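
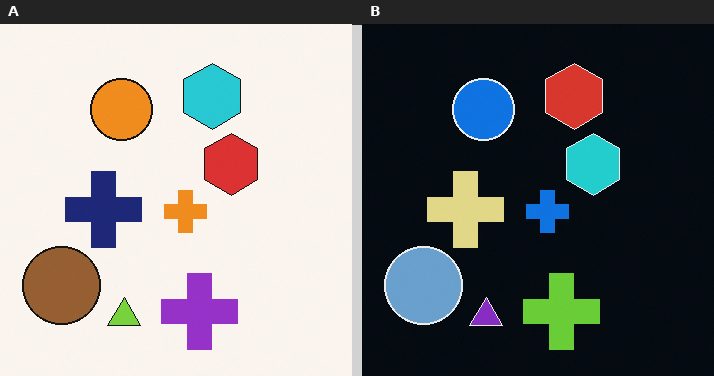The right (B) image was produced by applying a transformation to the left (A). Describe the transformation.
Color-inverted (negative).

The light background has become dark and every shape's color is its complement — a photographic negative.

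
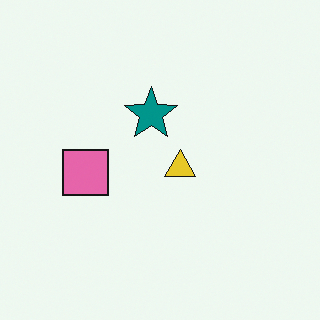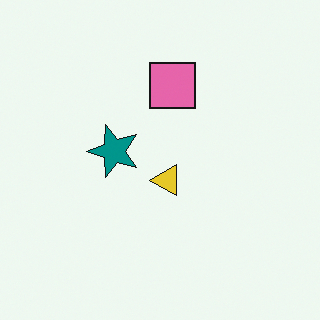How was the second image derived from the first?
This is the original image transposed (reflected across the top-left ↔ bottom-right diagonal).

Shapes have swapped their row and column positions — what was in the top-right is now in the bottom-left — a diagonal reflection.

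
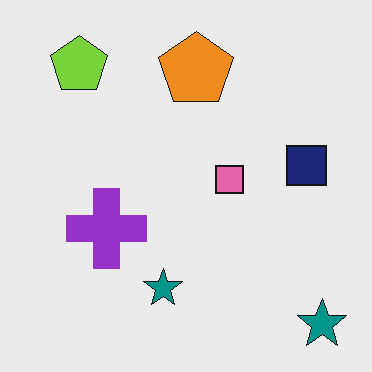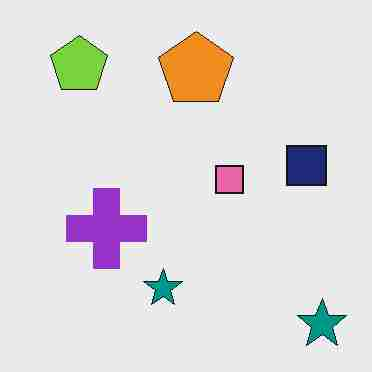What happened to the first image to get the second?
The image was heavily JPEG-compressed with obvious blocking artifacts.

Blocky 8×8 compression artifacts appear around shape edges and the flat background shows ringing — characteristic JPEG degradation.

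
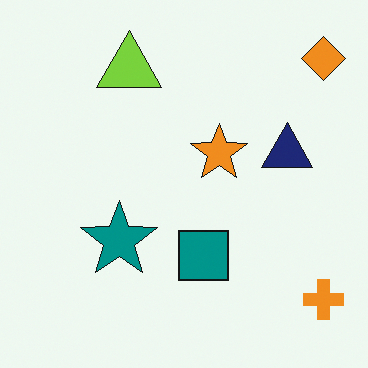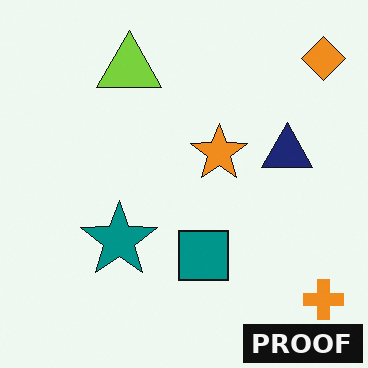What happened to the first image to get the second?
Watermarked with the text "PROOF" in the lower-right corner.

A dark label reading "PROOF" appears in the lower-right corner.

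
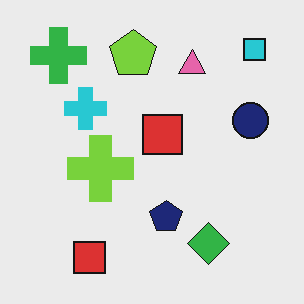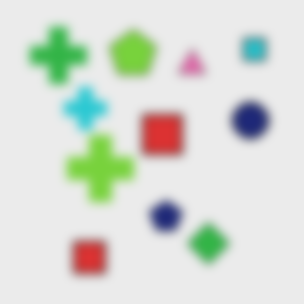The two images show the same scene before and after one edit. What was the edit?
The second image is the first strongly gaussian-blurred.

Shape edges and outlines are uniformly softened across the whole image.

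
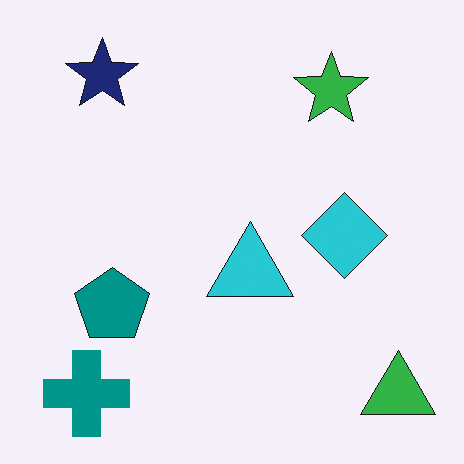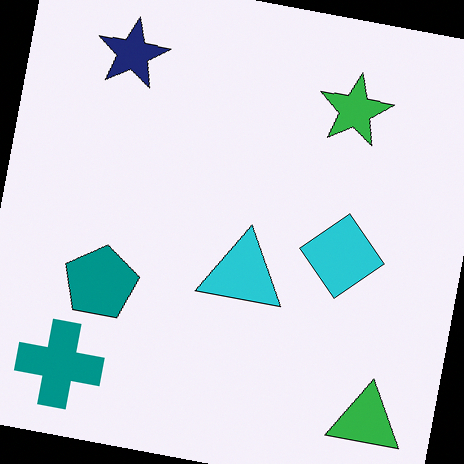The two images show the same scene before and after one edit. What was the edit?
This is the original image rotated clockwise by a few degrees.

Every shape is tilted by the same angle and the image corners show triangular fill wedges — a whole-image rotation by a non-right angle.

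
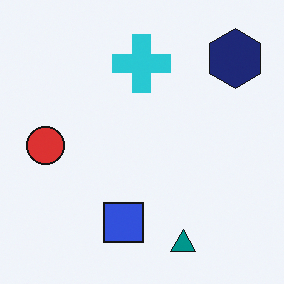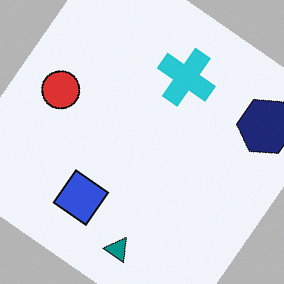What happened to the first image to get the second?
The second image is the first rotated clockwise by a large amount — several tens of degrees.

Every shape is tilted by the same angle and the image corners show triangular fill wedges — a whole-image rotation by a non-right angle.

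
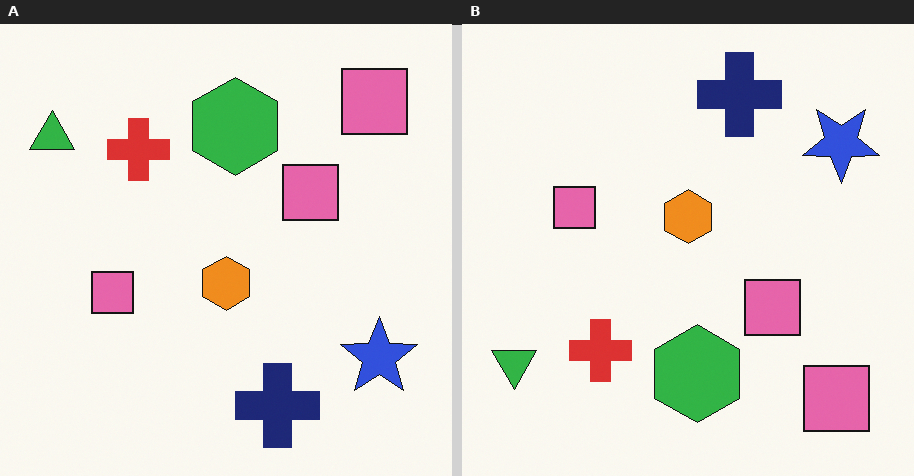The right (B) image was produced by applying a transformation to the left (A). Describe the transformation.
The image was flipped vertically (top ↔ bottom).

The navy cross is in the bottom of the left (A) image and the top of the right (B) — shapes on opposite sides of the horizontal midline have swapped in a mirror flip.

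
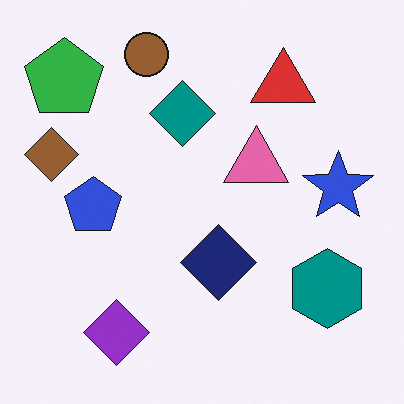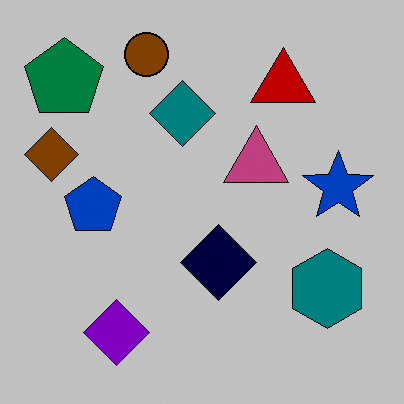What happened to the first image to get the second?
The second image is the first aggressively posterized.

Each flat color has snapped to a coarser quantized level — most visibly, the near-white background has dropped to a flat grey.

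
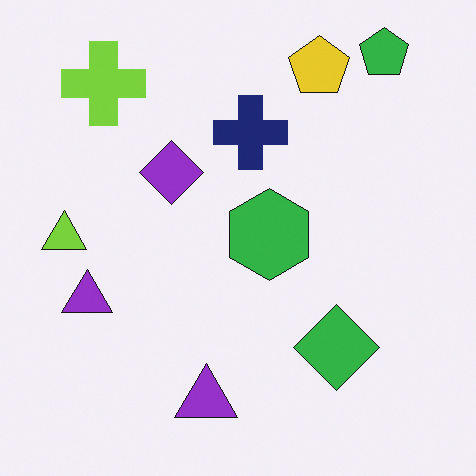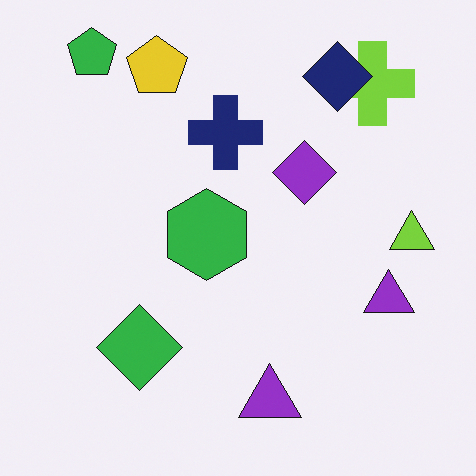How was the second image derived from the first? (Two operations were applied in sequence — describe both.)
The image was flipped horizontally (left ↔ right), then overlaid with an additional navy diamond.

The lime triangle is in the left of the first image and the right of the second — shapes on opposite sides of the vertical midline have swapped in a mirror flip. A navy diamond appears in the second image that is absent from the first.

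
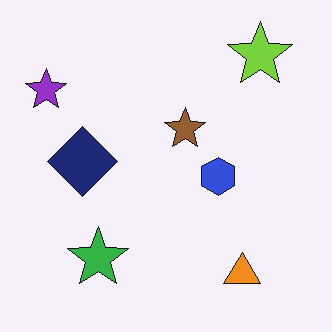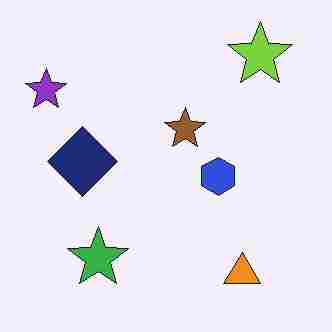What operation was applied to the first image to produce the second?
The second image is the first degraded with heavy JPEG compression.

Blocky 8×8 compression artifacts appear around shape edges and the flat background shows ringing — characteristic JPEG degradation.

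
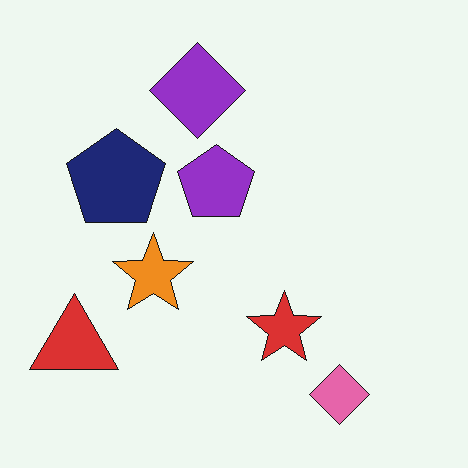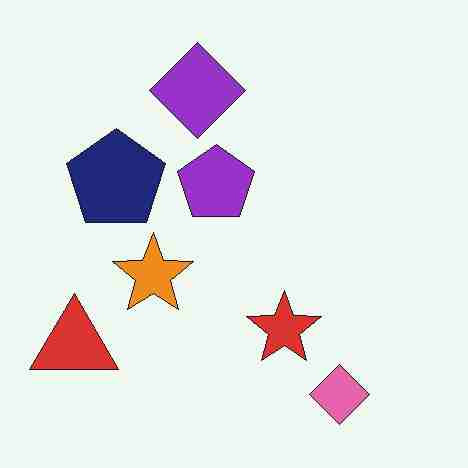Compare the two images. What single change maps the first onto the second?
The transformation is: heavily JPEG-compressed with obvious blocking artifacts.

Blocky 8×8 compression artifacts appear around shape edges and the flat background shows ringing — characteristic JPEG degradation.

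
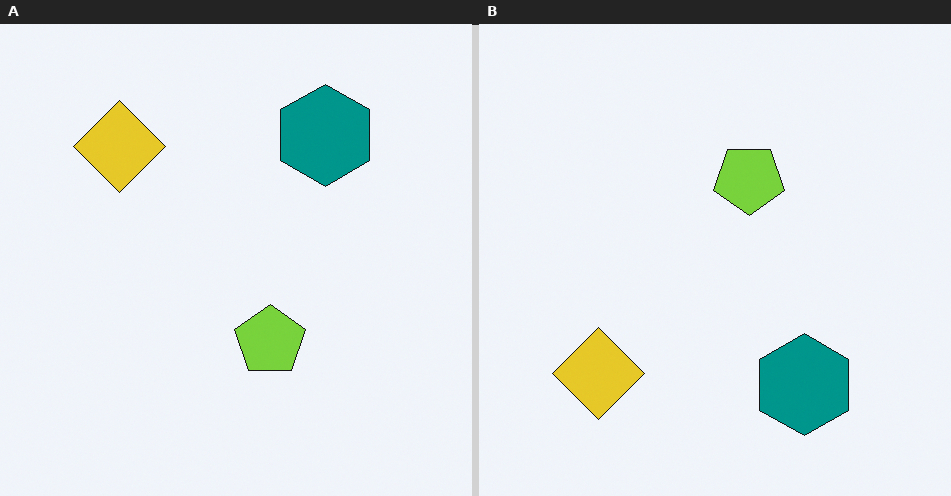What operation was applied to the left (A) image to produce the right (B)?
The image was flipped vertically (top ↔ bottom).

The teal hexagon is in the top-right of the left (A) image and the bottom-right of the right (B) — shapes on opposite sides of the horizontal midline have swapped in a mirror flip.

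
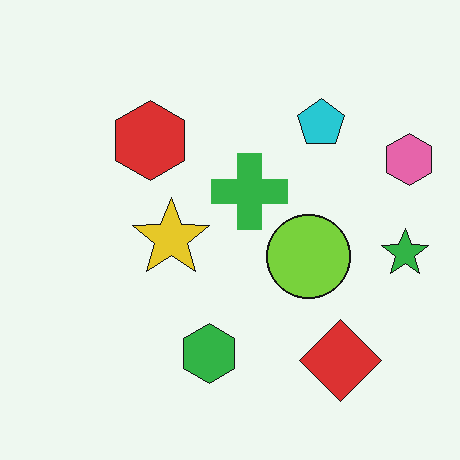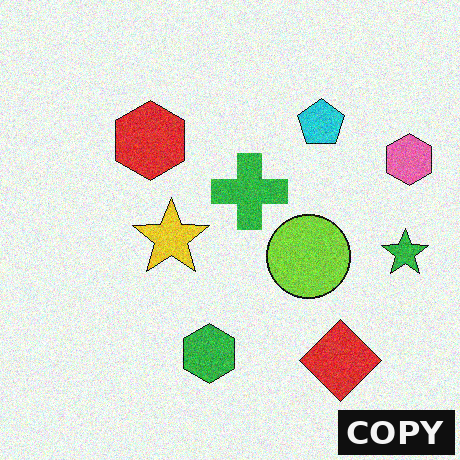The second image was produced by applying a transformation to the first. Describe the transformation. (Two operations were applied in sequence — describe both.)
The transformation is: degraded with visible gaussian noise, then watermarked with the text "COPY" in the lower-right corner.

Random speckle covers the whole image, including the flat background. A dark label reading "COPY" appears in the lower-right corner.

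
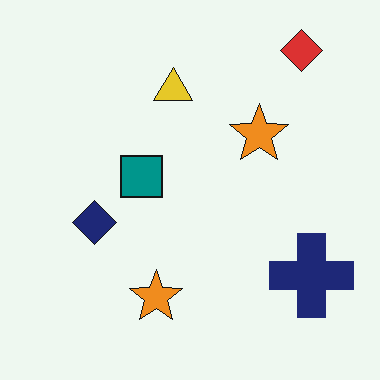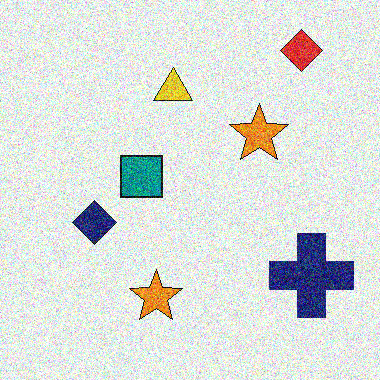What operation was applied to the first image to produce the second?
This is the original image degraded with a thick layer of grain.

Random speckle covers the whole image, including the flat background.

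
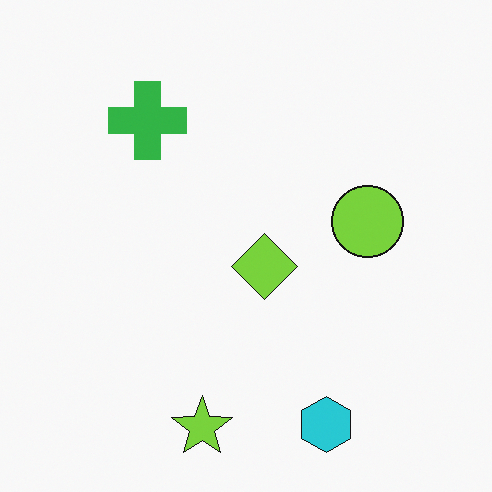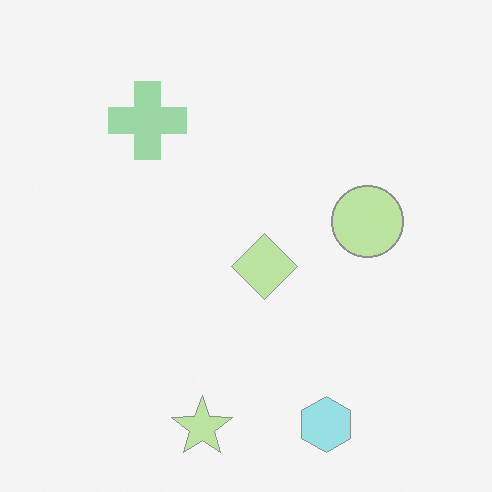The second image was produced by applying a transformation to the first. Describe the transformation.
The second image is the first given much lower contrast.

Tones are pushed toward mid-grey across the whole image — a global contrast change.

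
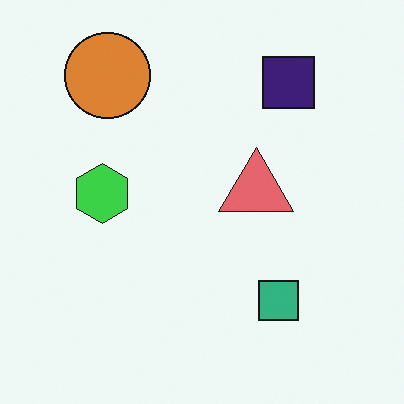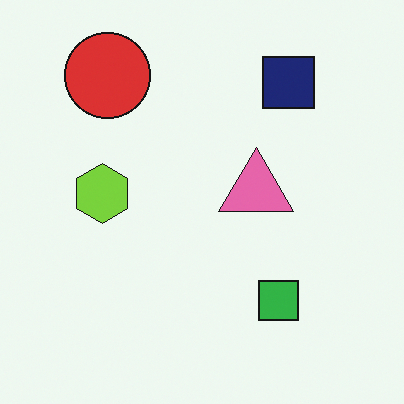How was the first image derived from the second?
The transformation is: hue-shifted by a small amount.

Every shape's color has rotated by the same amount around the hue wheel — a uniform hue shift.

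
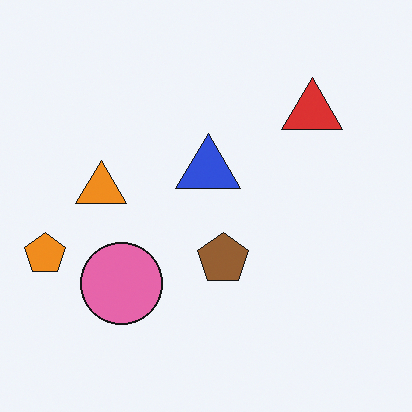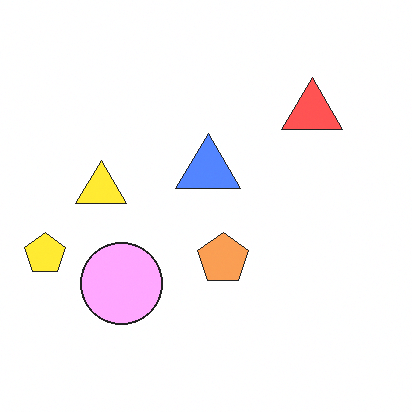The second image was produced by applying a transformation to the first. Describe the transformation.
The second image is the first brightened a lot.

Every pixel — background and shapes alike — is uniformly brightened.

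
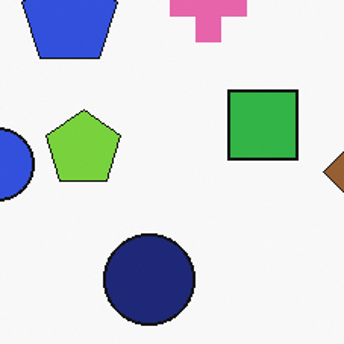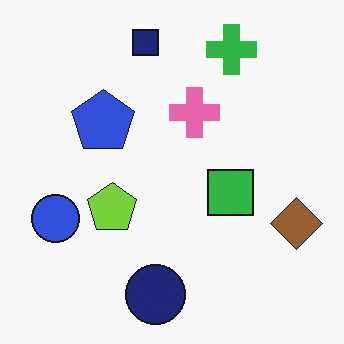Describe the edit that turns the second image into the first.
The image was cropped to a modestly smaller region and rescaled.

The visible shapes are larger and the field of view is narrower; shapes near the original edges may be partly or wholly outside the frame — a crop-and-rescale.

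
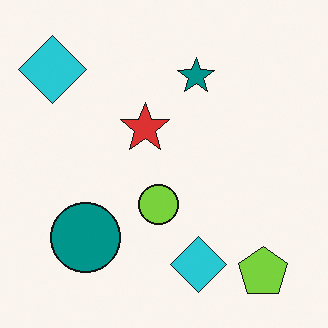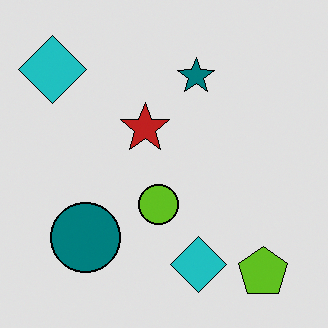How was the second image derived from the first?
The transformation is: posterized to a reduced palette.

Each flat color has snapped to a coarser quantized level — most visibly, the near-white background has dropped to a flat grey.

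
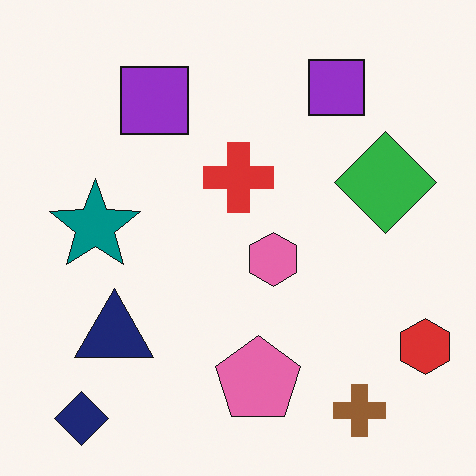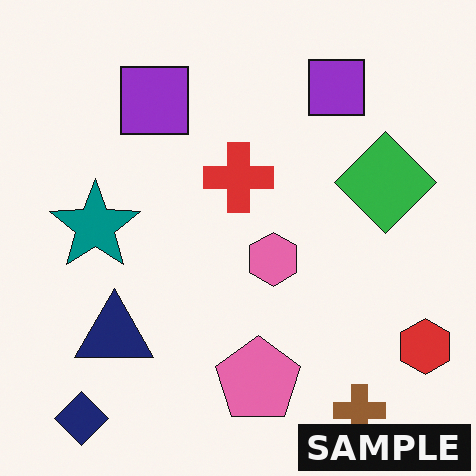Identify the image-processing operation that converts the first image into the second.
The transformation is: watermarked with the text "SAMPLE" in the lower-right corner.

A dark label reading "SAMPLE" appears in the lower-right corner.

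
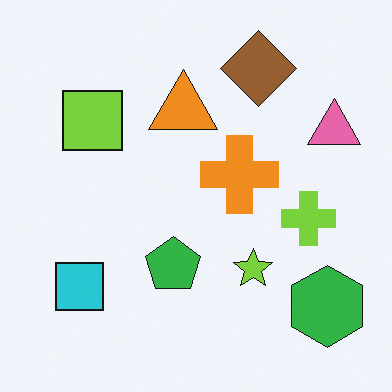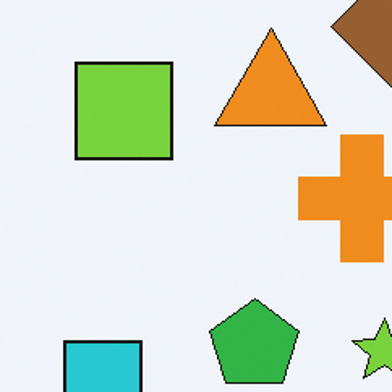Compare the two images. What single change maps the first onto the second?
The second image is the first cropped to a noticeably smaller region and rescaled.

The visible shapes are larger and the field of view is narrower; shapes near the original edges may be partly or wholly outside the frame — a crop-and-rescale.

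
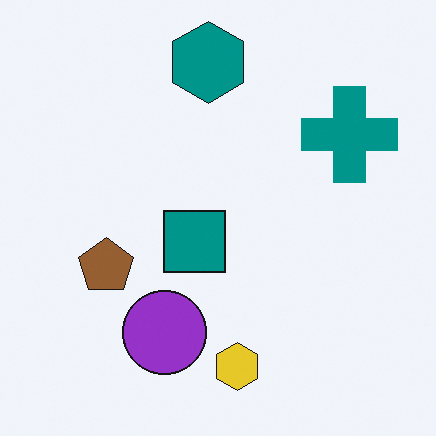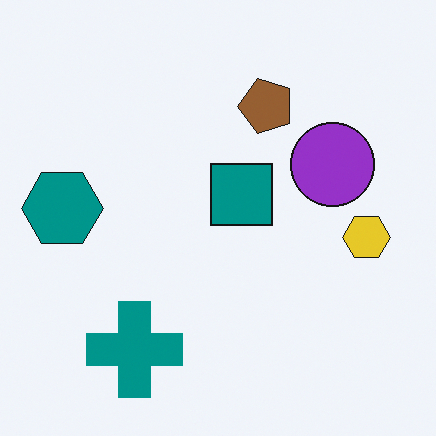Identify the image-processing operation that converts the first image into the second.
Transposed (reflected across the top-left ↔ bottom-right diagonal).

Shapes have swapped their row and column positions — what was in the top-right is now in the bottom-left — a diagonal reflection.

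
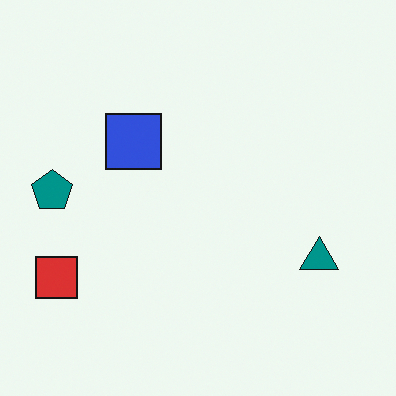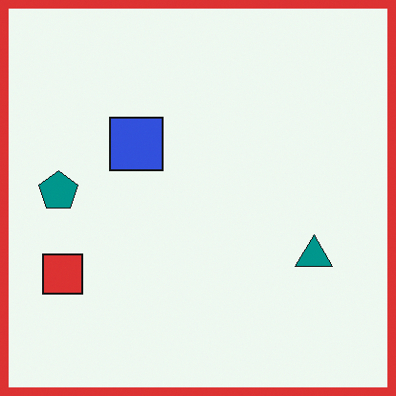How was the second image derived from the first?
Framed with a red border.

A solid red frame runs around the edge of the second image, with the content slightly shrunk inside it.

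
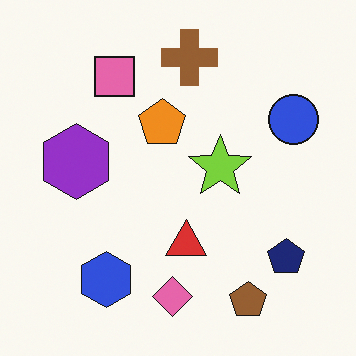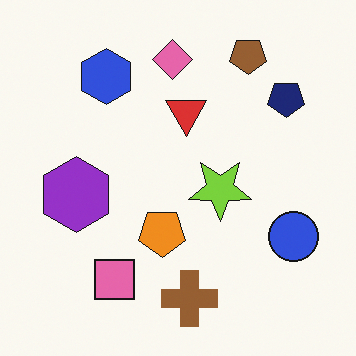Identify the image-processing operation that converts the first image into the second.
This is the original image flipped vertically (top ↔ bottom).

The brown pentagon is in the bottom-right of the first image and the top-right of the second — shapes on opposite sides of the horizontal midline have swapped in a mirror flip.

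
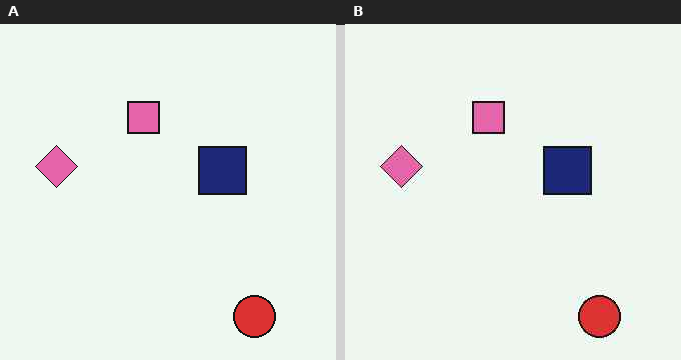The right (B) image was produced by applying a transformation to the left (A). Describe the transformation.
The image was JPEG-compressed with visible artifacts.

Blocky 8×8 compression artifacts appear around shape edges and the flat background shows ringing — characteristic JPEG degradation.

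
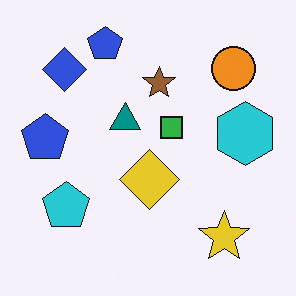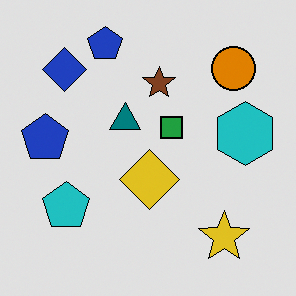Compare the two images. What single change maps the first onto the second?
Moderately posterized.

Each flat color has snapped to a coarser quantized level — most visibly, the near-white background has dropped to a flat grey.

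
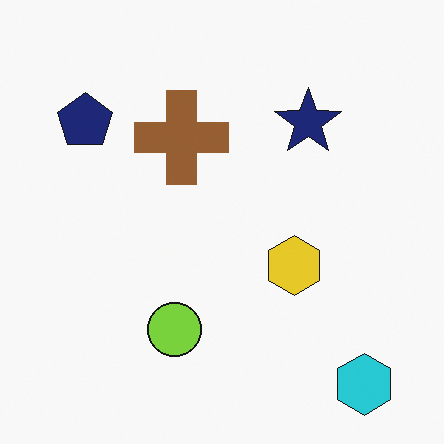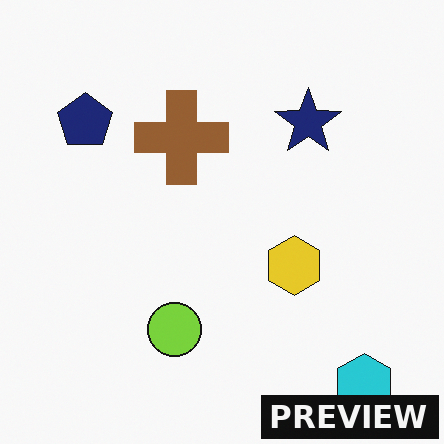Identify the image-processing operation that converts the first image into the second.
It was watermarked with the text "PREVIEW" in the lower-right corner.

A dark label reading "PREVIEW" appears in the lower-right corner.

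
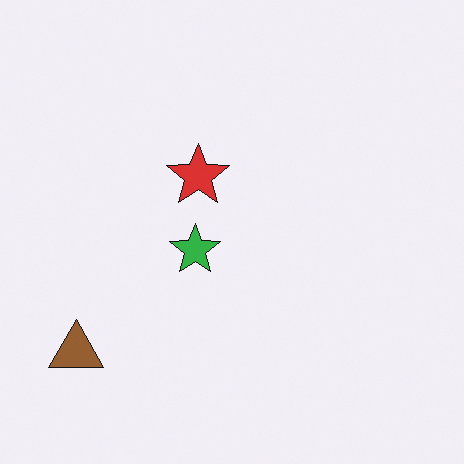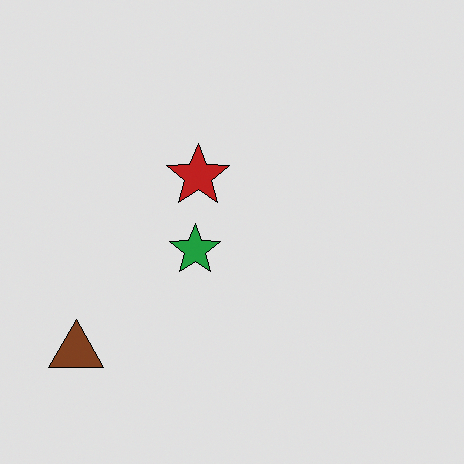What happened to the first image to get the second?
The transformation is: posterized to a reduced palette.

Each flat color has snapped to a coarser quantized level — most visibly, the near-white background has dropped to a flat grey.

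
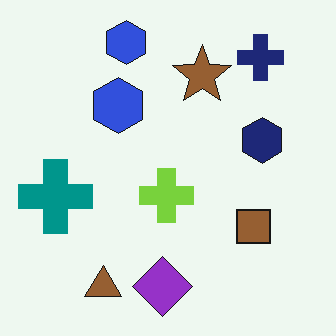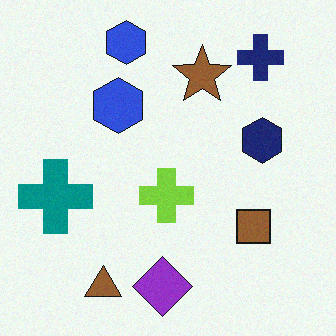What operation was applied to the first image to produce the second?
Degraded with subtle gaussian noise.

Random speckle covers the whole image, including the flat background.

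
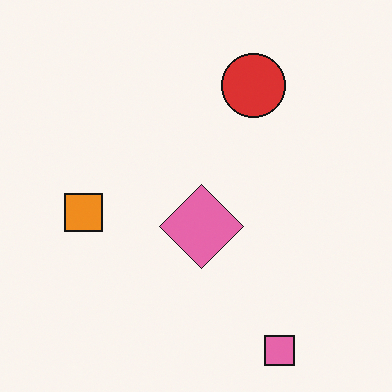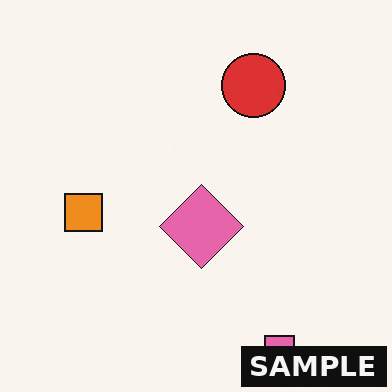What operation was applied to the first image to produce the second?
Watermarked with the text "SAMPLE" in the lower-right corner.

A dark label reading "SAMPLE" appears in the lower-right corner.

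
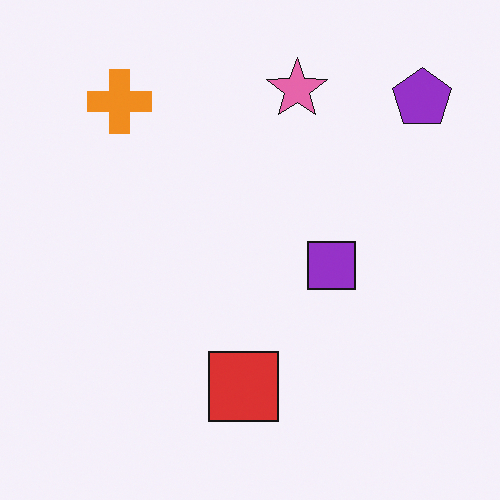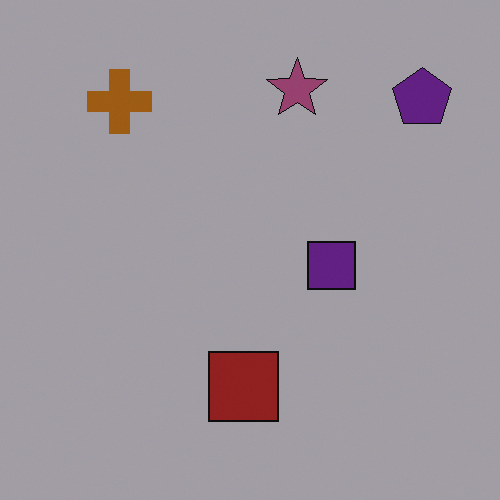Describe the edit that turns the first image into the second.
This is the original image darkened a lot.

Every pixel — background and shapes alike — is uniformly darkened.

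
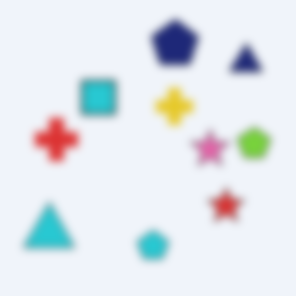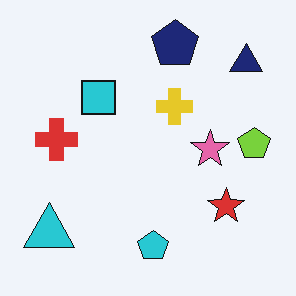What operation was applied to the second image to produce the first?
This is the original image noticeably gaussian-blurred.

Shape edges and outlines are uniformly softened across the whole image.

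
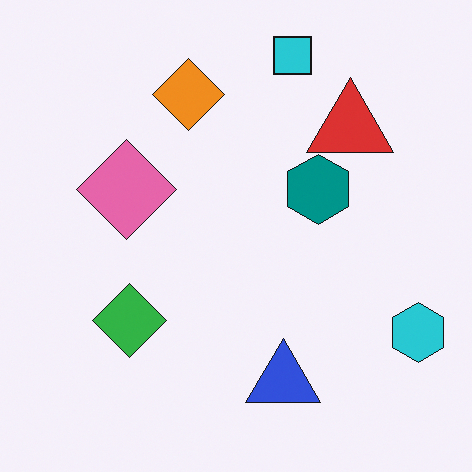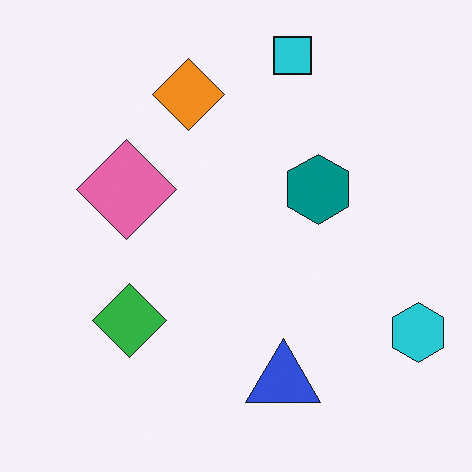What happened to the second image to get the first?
The image was overlaid with an additional red triangle.

A red triangle appears in the first image that is absent from the second.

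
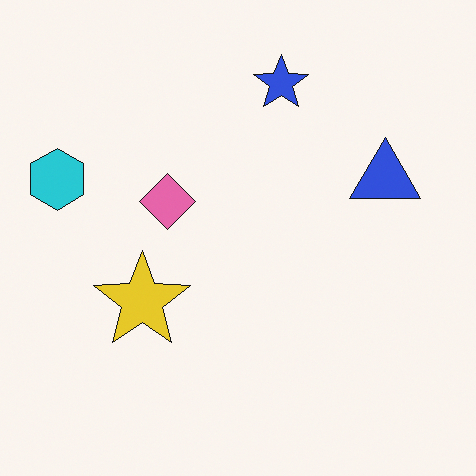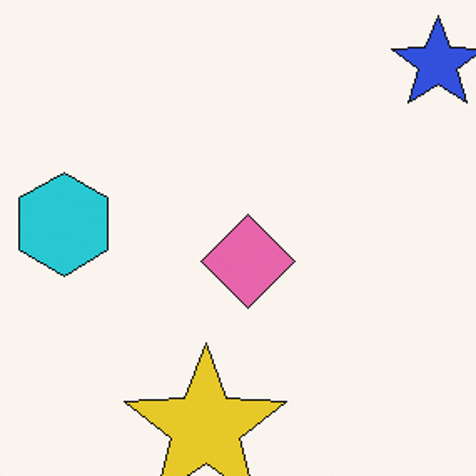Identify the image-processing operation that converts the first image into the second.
The second image is the first cropped tightly and scaled back up.

The visible shapes are larger and the field of view is narrower; shapes near the original edges may be partly or wholly outside the frame — a crop-and-rescale.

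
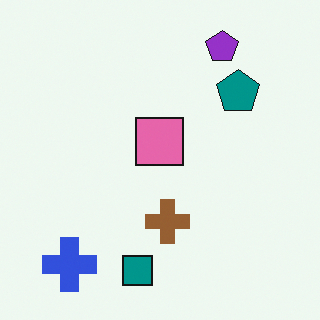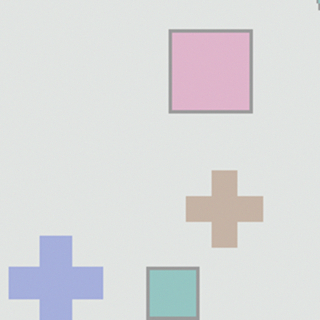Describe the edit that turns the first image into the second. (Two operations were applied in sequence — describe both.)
The second image is the first cropped tightly and scaled back up, then washed out (contrast reduced).

The visible shapes are larger and the field of view is narrower; shapes near the original edges may be partly or wholly outside the frame — a crop-and-rescale. Tones are pushed toward mid-grey across the whole image — a global contrast change.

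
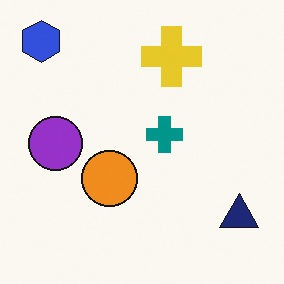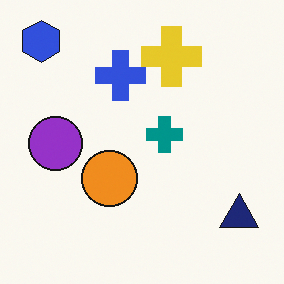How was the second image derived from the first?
It was overlaid with an additional blue cross.

A blue cross appears in the second image that is absent from the first.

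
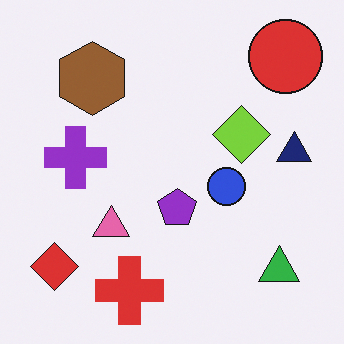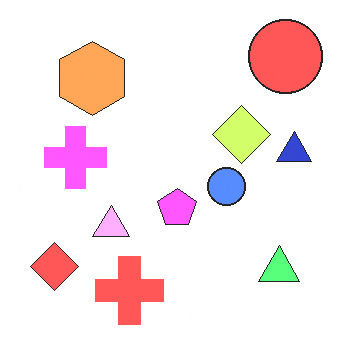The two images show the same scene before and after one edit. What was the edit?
Noticeably brightened.

Every pixel — background and shapes alike — is uniformly brightened.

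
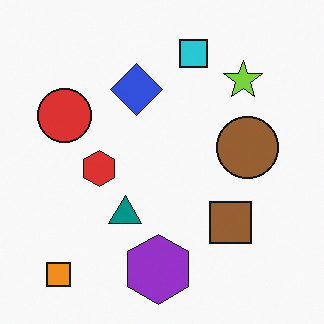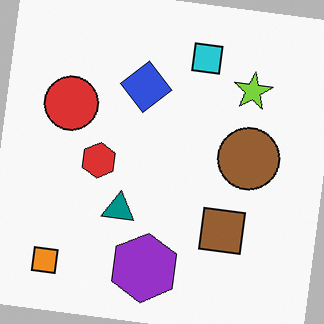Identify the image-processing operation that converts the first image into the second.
The second image is the first rotated clockwise by a slight angle.

Every shape is tilted by the same angle and the image corners show triangular fill wedges — a whole-image rotation by a non-right angle.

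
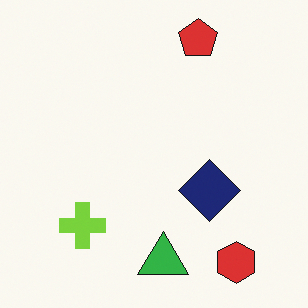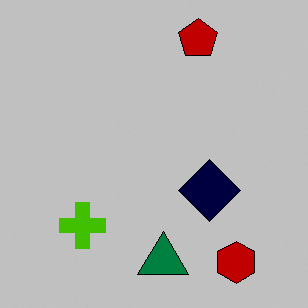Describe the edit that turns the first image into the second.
It was aggressively posterized.

Each flat color has snapped to a coarser quantized level — most visibly, the near-white background has dropped to a flat grey.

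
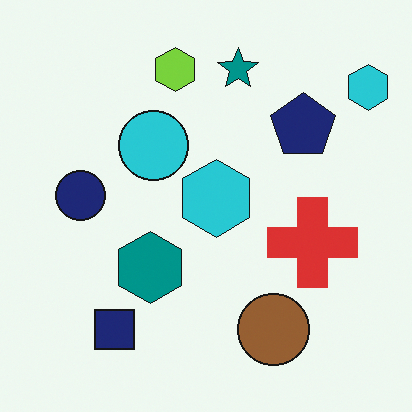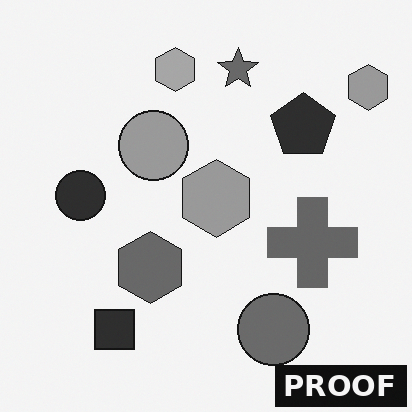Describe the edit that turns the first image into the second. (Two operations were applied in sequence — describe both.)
The image was converted to grayscale, then watermarked with the text "PROOF" in the lower-right corner.

All color is removed — every shape is now a shade of grey. A dark label reading "PROOF" appears in the lower-right corner.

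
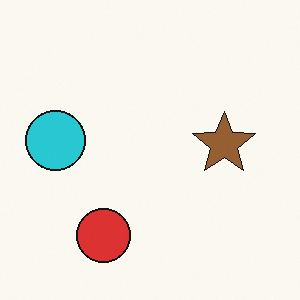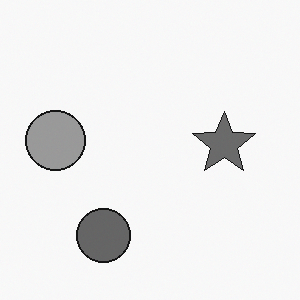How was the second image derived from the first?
Converted to grayscale.

All color is removed — every shape is now a shade of grey.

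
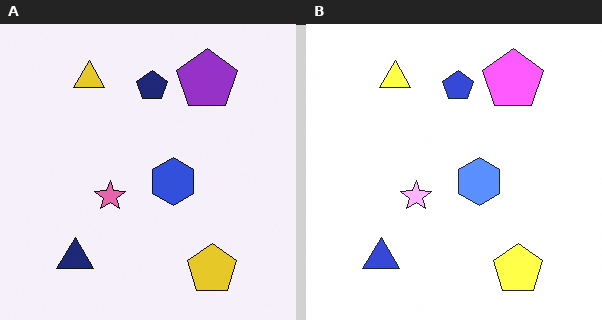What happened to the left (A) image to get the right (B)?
The transformation is: substantially brightened.

Every pixel — background and shapes alike — is uniformly brightened.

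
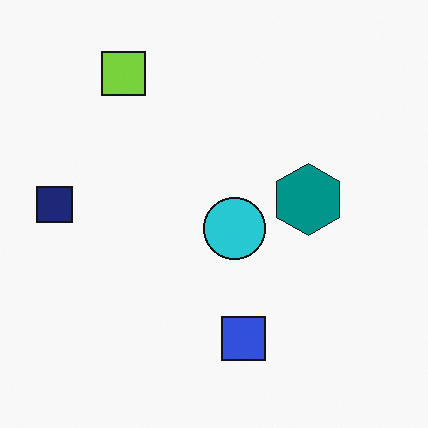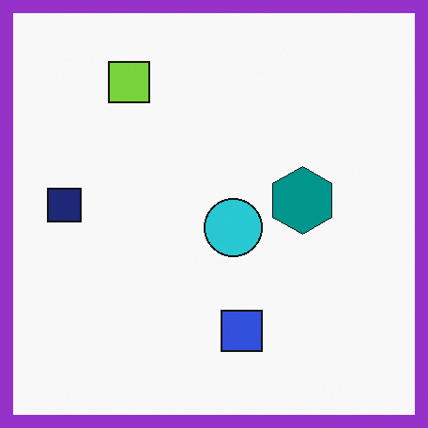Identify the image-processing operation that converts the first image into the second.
This is the original image framed with a purple border.

A solid purple frame runs around the edge of the second image, with the content slightly shrunk inside it.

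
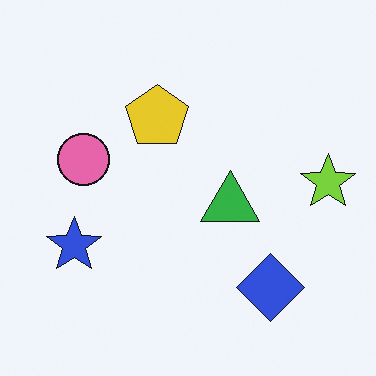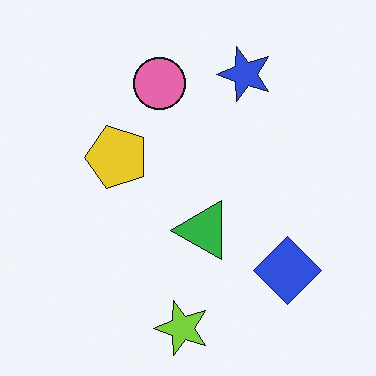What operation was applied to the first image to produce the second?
The second image is the first transposed (reflected across the top-left ↔ bottom-right diagonal).

Shapes have swapped their row and column positions — what was in the top-right is now in the bottom-left — a diagonal reflection.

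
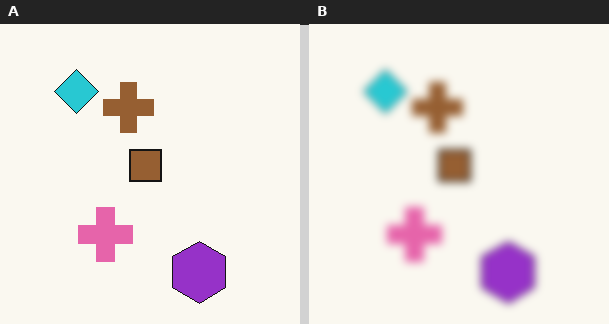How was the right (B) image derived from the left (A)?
It was noticeably gaussian-blurred.

Shape edges and outlines are uniformly softened across the whole image.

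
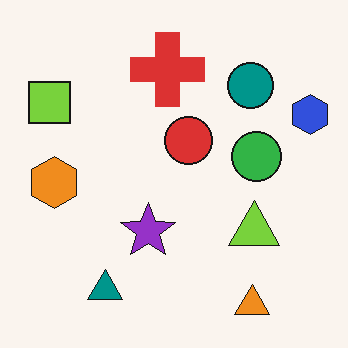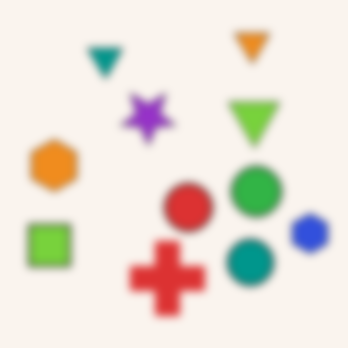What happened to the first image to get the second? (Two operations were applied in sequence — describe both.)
The second image is the first moderately blurred, then flipped vertically (top ↔ bottom).

Shape edges and outlines are uniformly softened across the whole image. The orange triangle is in the bottom-right of the first image and the top-right of the second — shapes on opposite sides of the horizontal midline have swapped in a mirror flip.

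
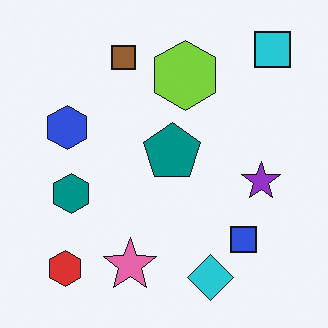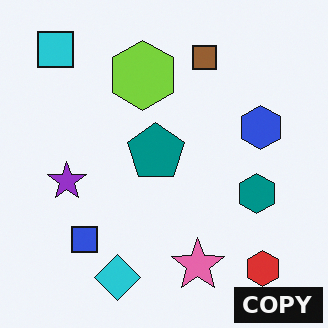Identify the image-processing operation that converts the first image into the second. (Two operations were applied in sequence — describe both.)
This is the original image flipped horizontally (left ↔ right), then watermarked with the text "COPY" in the lower-right corner.

The cyan square is in the top-right of the first image and the top-left of the second — shapes on opposite sides of the vertical midline have swapped in a mirror flip. A dark label reading "COPY" appears in the lower-right corner.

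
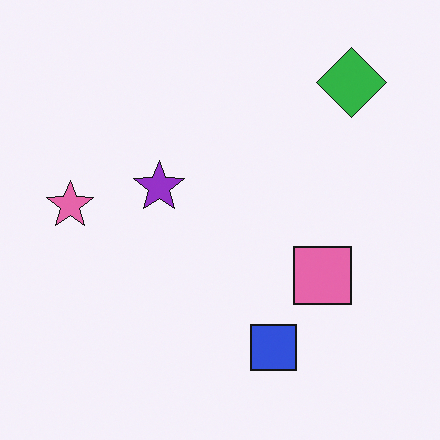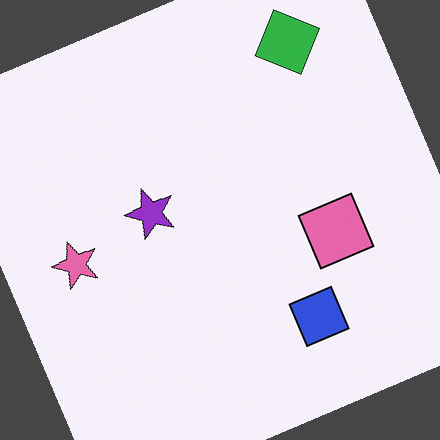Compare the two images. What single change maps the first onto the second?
The second image is the first rotated counter-clockwise by a clearly visible amount.

Every shape is tilted by the same angle and the image corners show triangular fill wedges — a whole-image rotation by a non-right angle.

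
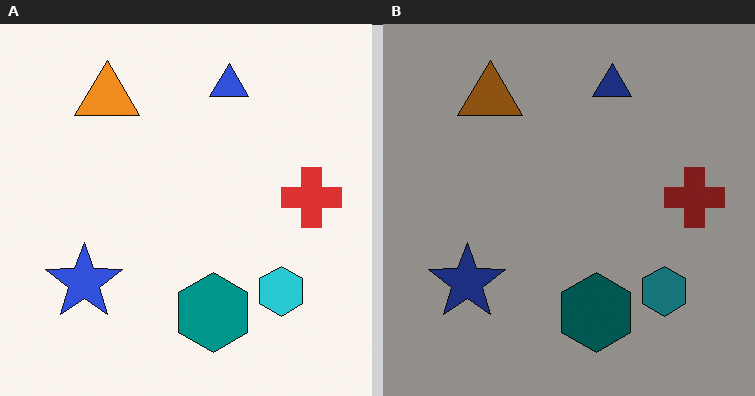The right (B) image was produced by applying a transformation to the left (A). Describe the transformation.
The image was darkened a lot.

Every pixel — background and shapes alike — is uniformly darkened.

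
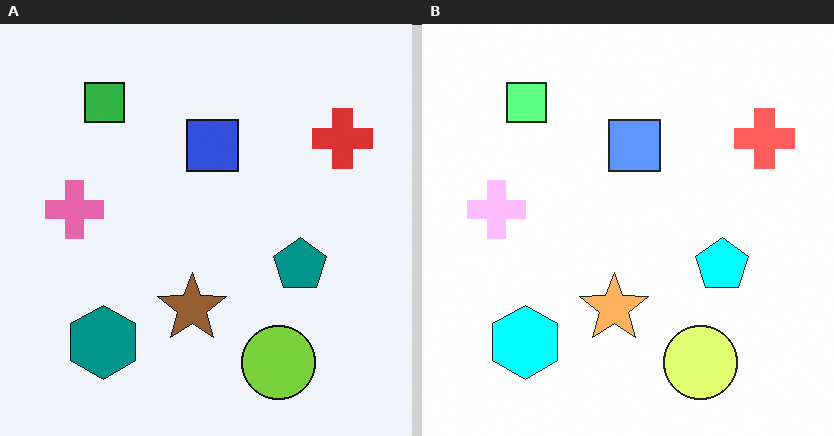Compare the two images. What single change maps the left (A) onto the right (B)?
Substantially brightened.

Every pixel — background and shapes alike — is uniformly brightened.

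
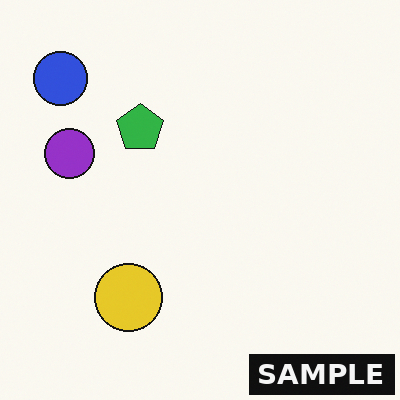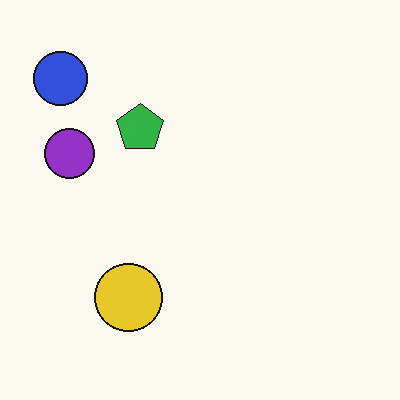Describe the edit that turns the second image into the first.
The first image is the second watermarked with the text "SAMPLE" in the lower-right corner.

A dark label reading "SAMPLE" appears in the lower-right corner.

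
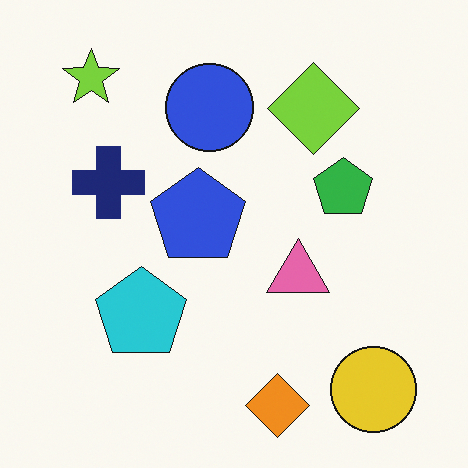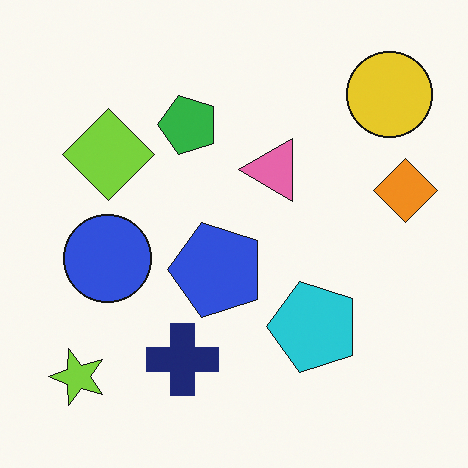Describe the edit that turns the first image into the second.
The image was rotated 90° counter-clockwise.

The lime star sits in the top-left of the first image and the bottom-left of the second — consistent with a whole-image 90° counter-clockwise rotation.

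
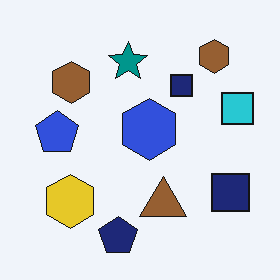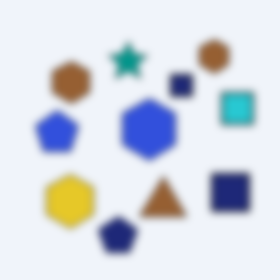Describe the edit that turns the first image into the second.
The transformation is: noticeably gaussian-blurred.

Shape edges and outlines are uniformly softened across the whole image.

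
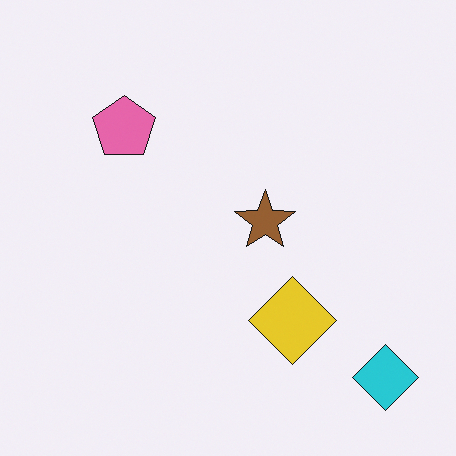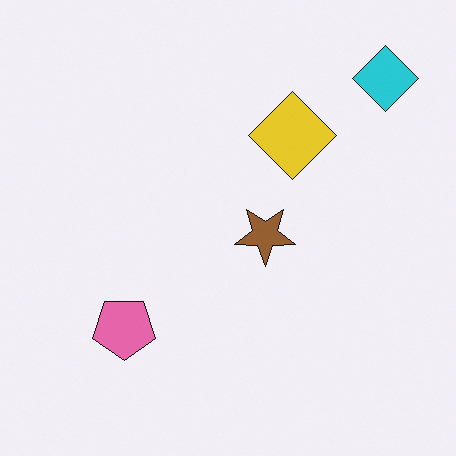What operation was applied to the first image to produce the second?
It was flipped vertically (top ↔ bottom).

The cyan diamond is in the bottom-right of the first image and the top-right of the second — shapes on opposite sides of the horizontal midline have swapped in a mirror flip.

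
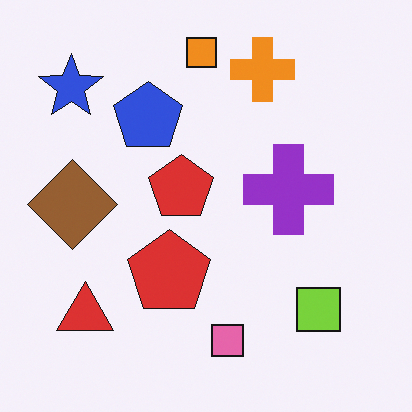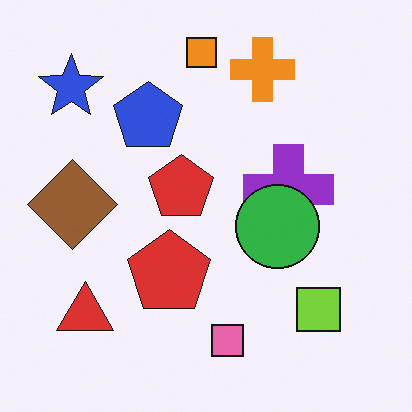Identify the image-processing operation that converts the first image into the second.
This is the original image overlaid with an additional green circle.

A green circle appears in the second image that is absent from the first.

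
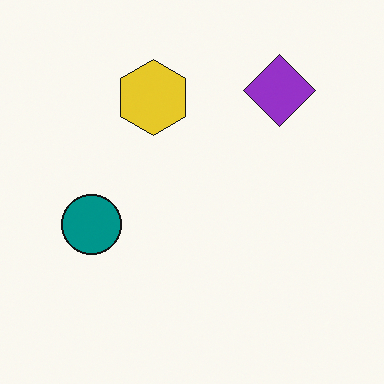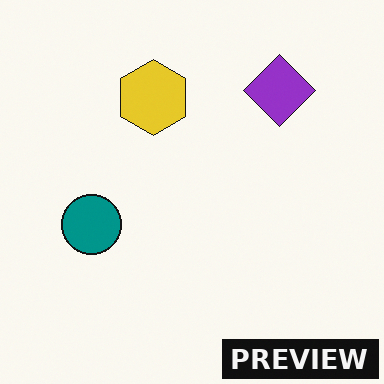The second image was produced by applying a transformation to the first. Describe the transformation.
It was watermarked with the text "PREVIEW" in the lower-right corner.

A dark label reading "PREVIEW" appears in the lower-right corner.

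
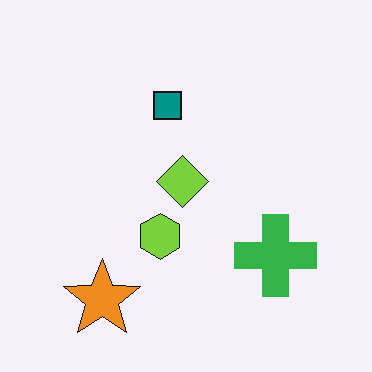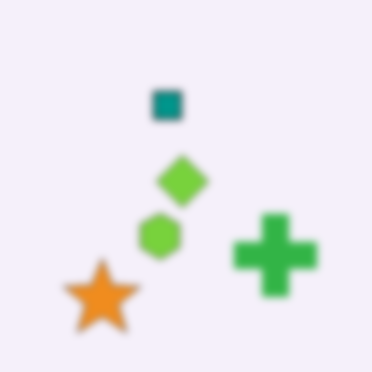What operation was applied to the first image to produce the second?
The second image is the first noticeably gaussian-blurred.

Shape edges and outlines are uniformly softened across the whole image.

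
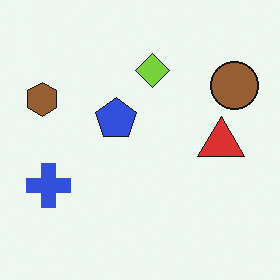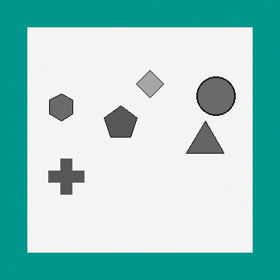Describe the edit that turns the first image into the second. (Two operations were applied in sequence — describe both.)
The transformation is: converted to grayscale, then framed with a teal border.

All color is removed — every shape is now a shade of grey. A solid teal frame runs around the edge of the second image, with the content slightly shrunk inside it.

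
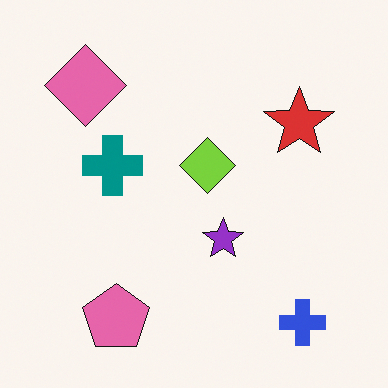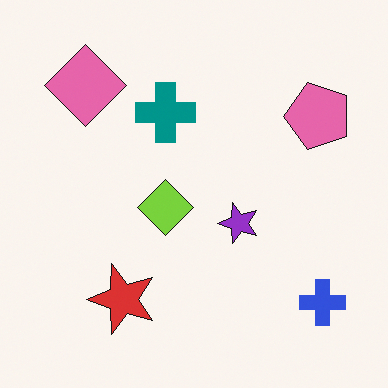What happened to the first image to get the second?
Transposed (reflected across the top-left ↔ bottom-right diagonal).

Shapes have swapped their row and column positions — what was in the top-right is now in the bottom-left — a diagonal reflection.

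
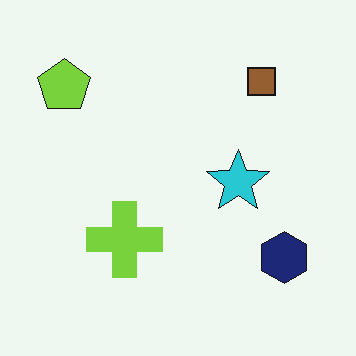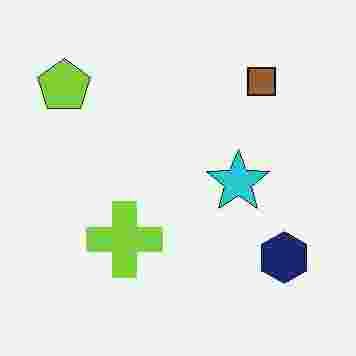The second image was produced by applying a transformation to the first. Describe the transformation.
The transformation is: heavily JPEG-compressed with obvious blocking artifacts.

Blocky 8×8 compression artifacts appear around shape edges and the flat background shows ringing — characteristic JPEG degradation.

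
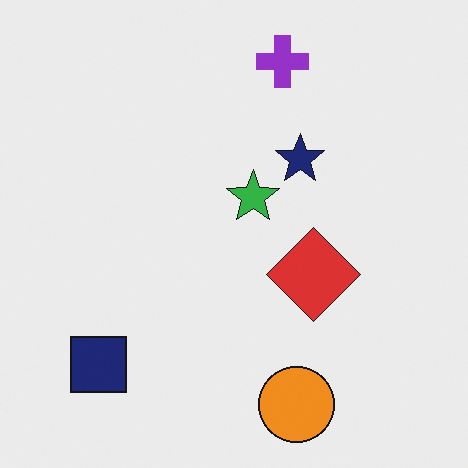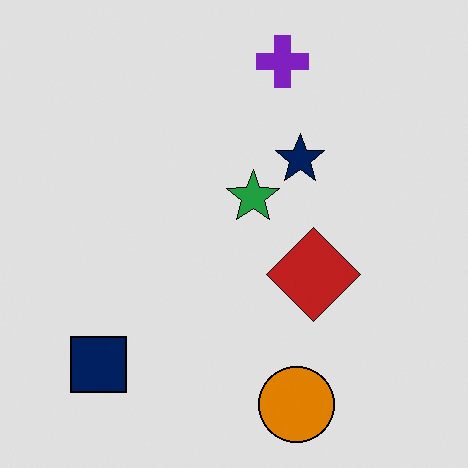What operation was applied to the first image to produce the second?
It was posterized to a reduced palette.

Each flat color has snapped to a coarser quantized level — most visibly, the near-white background has dropped to a flat grey.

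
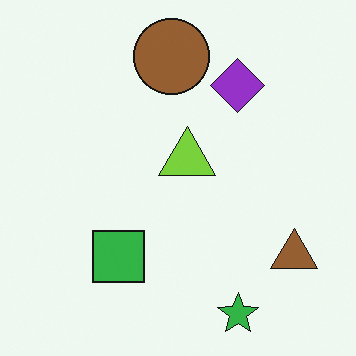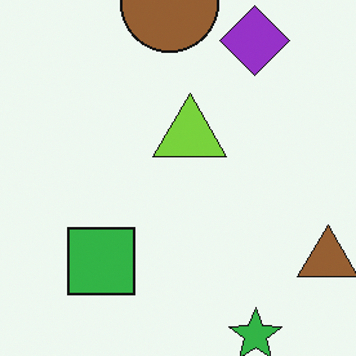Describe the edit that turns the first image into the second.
Cropped slightly and scaled back up.

The visible shapes are larger and the field of view is narrower; shapes near the original edges may be partly or wholly outside the frame — a crop-and-rescale.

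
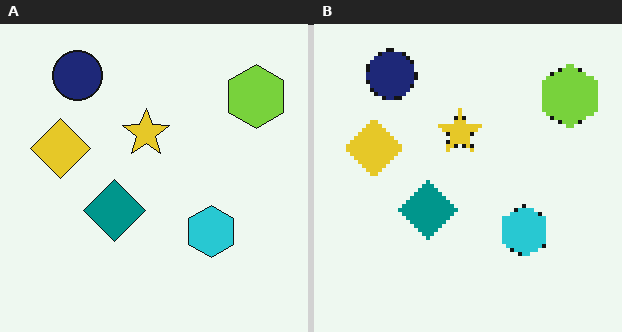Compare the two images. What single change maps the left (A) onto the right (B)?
The right (B) image is the left (A) mildly pixelated.

Shapes are reduced to large square blocks; fine edges and outlines are lost — a downscale-then-upscale (mosaic) effect.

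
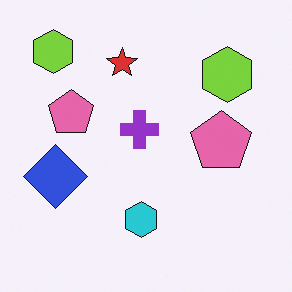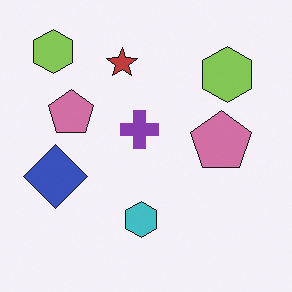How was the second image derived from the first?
The second image is the first slightly desaturated.

All colors are more muted and greyish — a global saturation change.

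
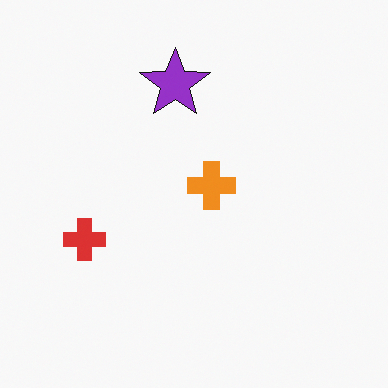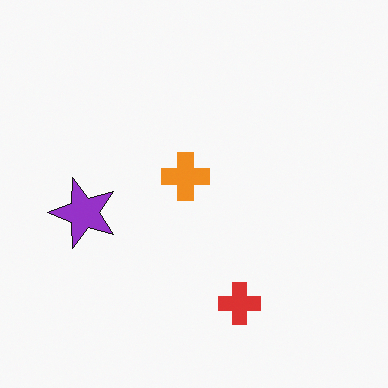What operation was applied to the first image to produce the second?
It was rotated 90° counter-clockwise.

The red cross sits in the left of the first image and the bottom of the second — consistent with a whole-image 90° counter-clockwise rotation.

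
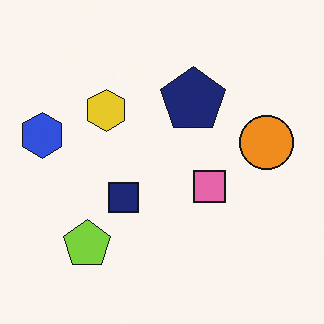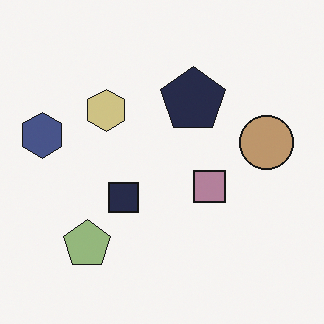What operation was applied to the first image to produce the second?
Made much more muted (saturation change).

All colors are more muted and greyish — a global saturation change.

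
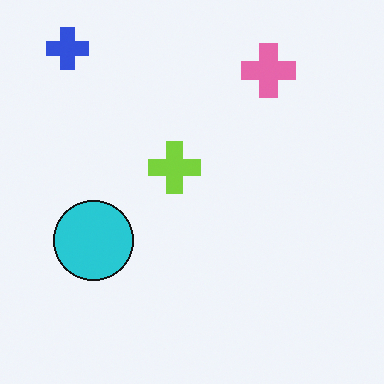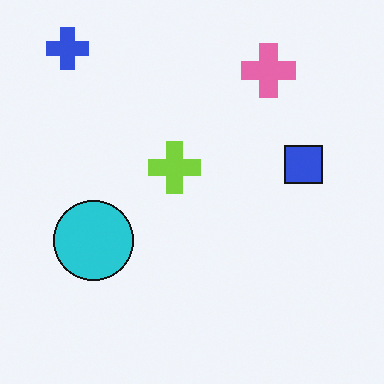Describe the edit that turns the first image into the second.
The transformation is: overlaid with an additional blue square.

A blue square appears in the second image that is absent from the first.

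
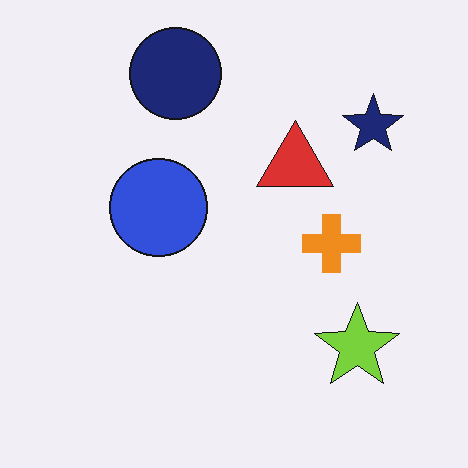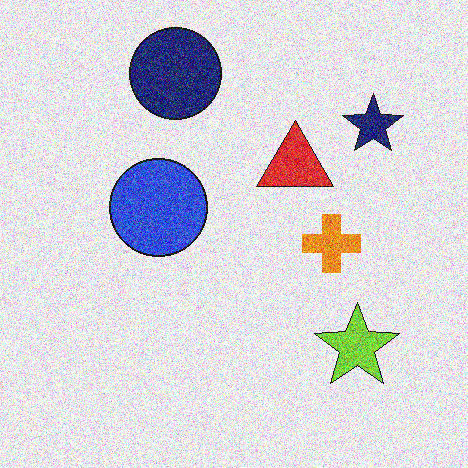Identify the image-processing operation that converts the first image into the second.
It was degraded with a thick layer of grain.

Random speckle covers the whole image, including the flat background.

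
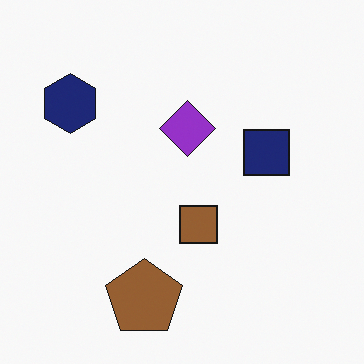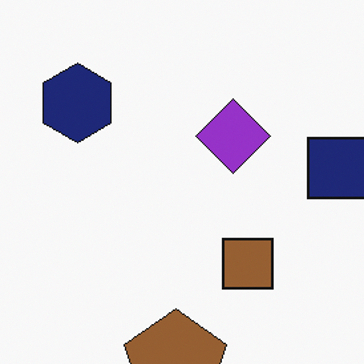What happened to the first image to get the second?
The second image is the first cropped to a modestly smaller region and rescaled.

The visible shapes are larger and the field of view is narrower; shapes near the original edges may be partly or wholly outside the frame — a crop-and-rescale.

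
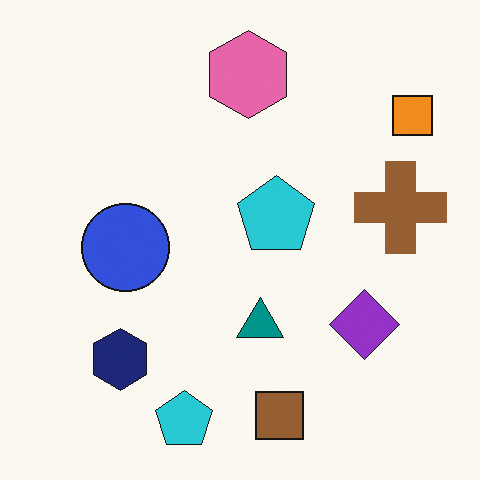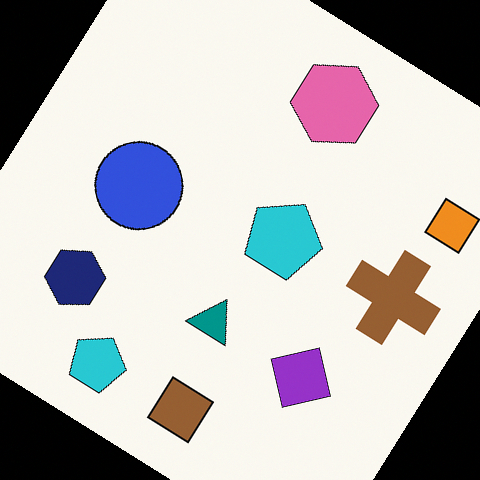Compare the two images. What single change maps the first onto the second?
Rotated clockwise by a large amount — several tens of degrees.

Every shape is tilted by the same angle and the image corners show triangular fill wedges — a whole-image rotation by a non-right angle.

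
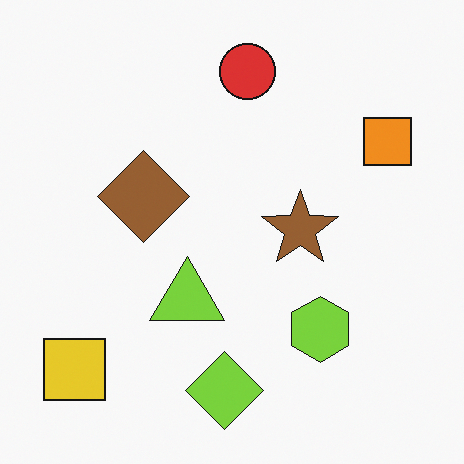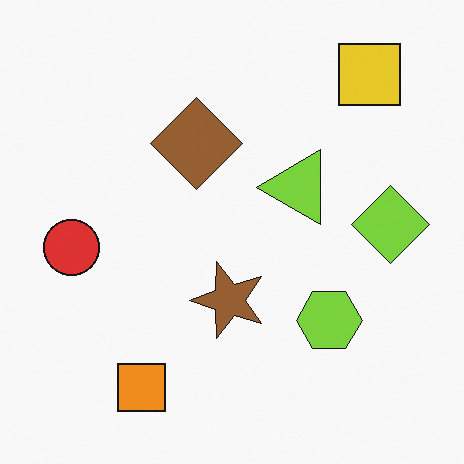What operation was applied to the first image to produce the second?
This is the original image transposed (reflected across the top-left ↔ bottom-right diagonal).

Shapes have swapped their row and column positions — what was in the top-right is now in the bottom-left — a diagonal reflection.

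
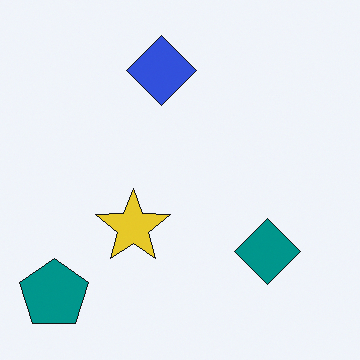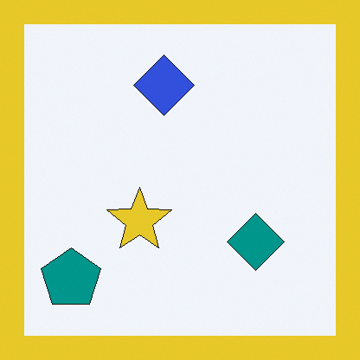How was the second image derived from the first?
The transformation is: framed with a yellow border.

A solid yellow frame runs around the edge of the second image, with the content slightly shrunk inside it.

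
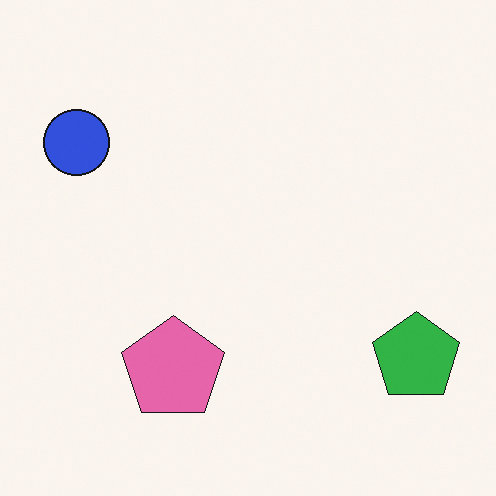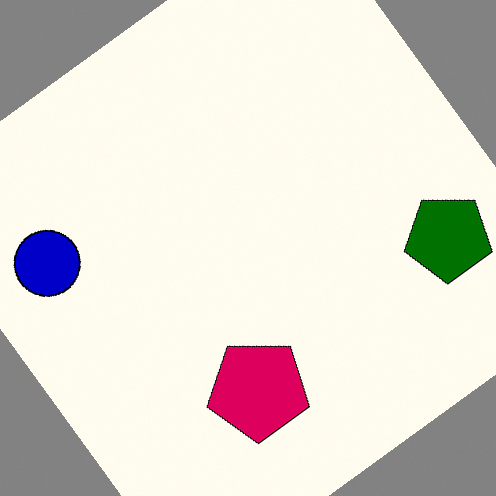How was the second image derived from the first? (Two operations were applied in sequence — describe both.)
Boosted in contrast, then rotated counter-clockwise by a large amount — several tens of degrees.

Tones are pushed away from mid-grey across the whole image — a global contrast change. Every shape is tilted by the same angle and the image corners show triangular fill wedges — a whole-image rotation by a non-right angle.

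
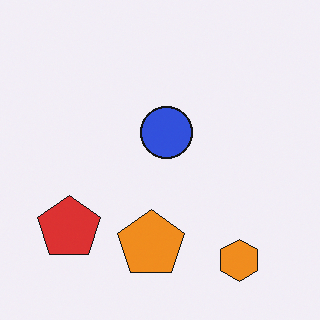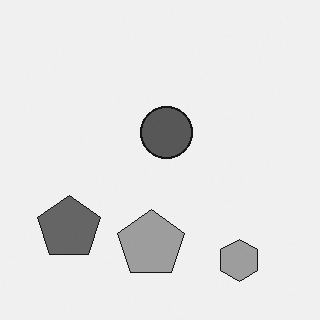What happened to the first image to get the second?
The transformation is: converted to grayscale.

All color is removed — every shape is now a shade of grey.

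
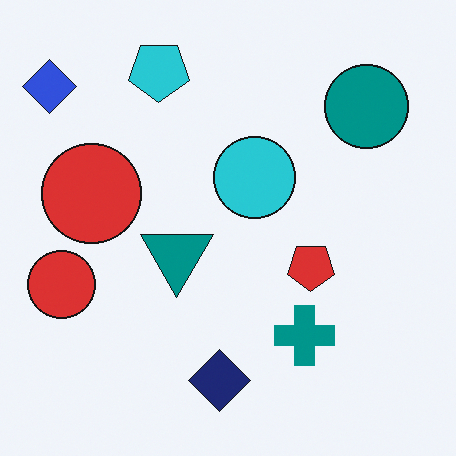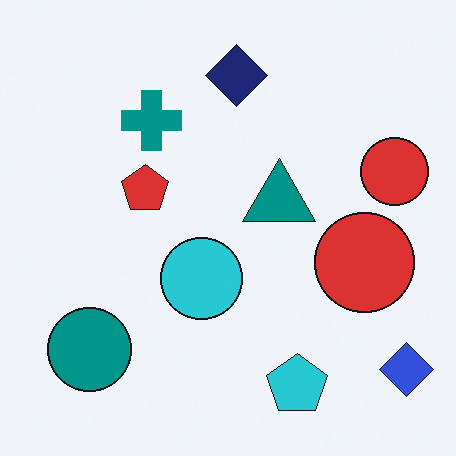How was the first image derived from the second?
It was rotated 180°.

The blue diamond sits in the bottom-right of the second image and the top-left of the first — consistent with a whole-image 180° rotation.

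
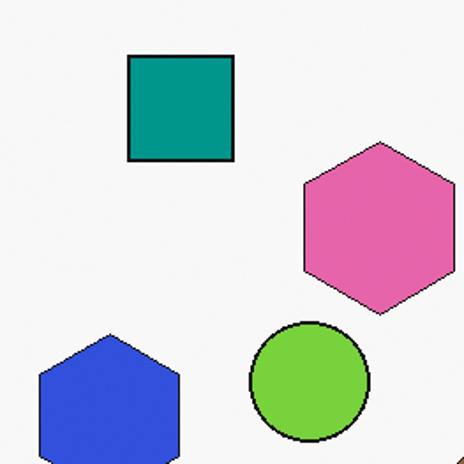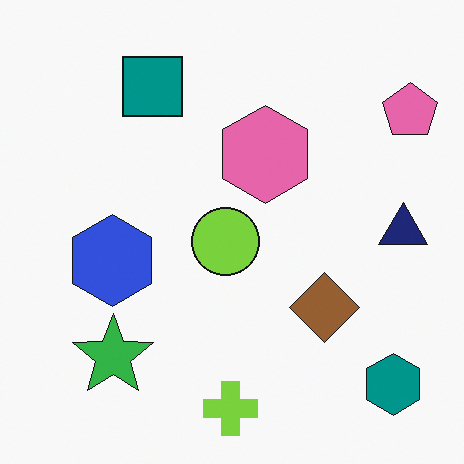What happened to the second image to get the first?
The image was cropped tightly and scaled back up.

The visible shapes are larger and the field of view is narrower; shapes near the original edges may be partly or wholly outside the frame — a crop-and-rescale.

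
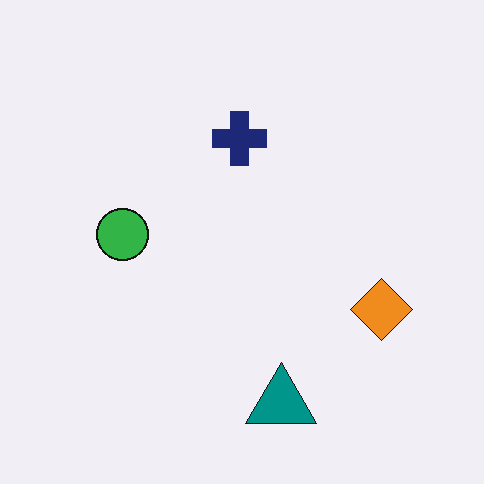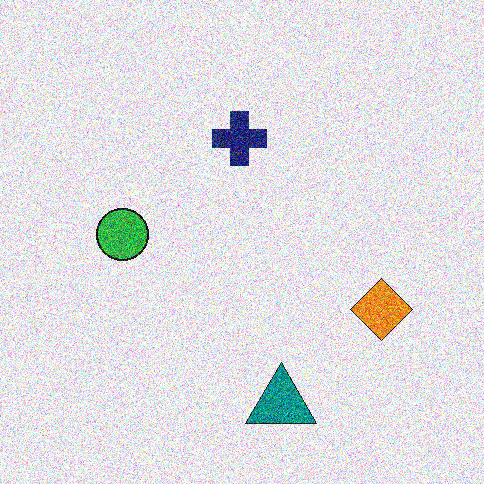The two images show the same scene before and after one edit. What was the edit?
This is the original image degraded with strong gaussian noise.

Random speckle covers the whole image, including the flat background.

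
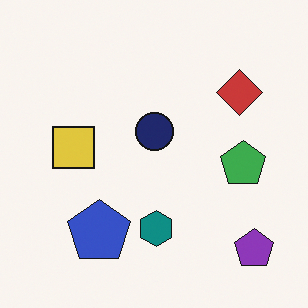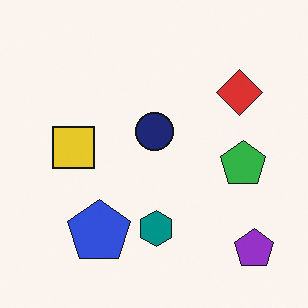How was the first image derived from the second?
The transformation is: slightly desaturated.

All colors are more muted and greyish — a global saturation change.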